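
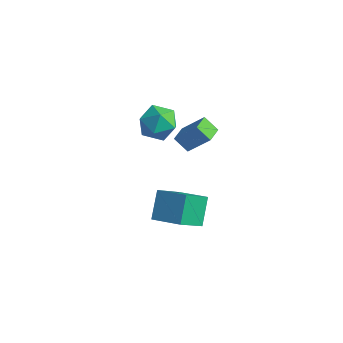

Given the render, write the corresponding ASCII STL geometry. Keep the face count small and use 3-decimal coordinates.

solid 
facet normal -0.802 -0.591 -0.085
outer loop
vertex -3.219 1.698 -1.199
vertex -2.512 0.793 -1.577
vertex -2.739 0.931 -0.398
endloop
endfacet
facet normal -0.895 -0.109 0.432
outer loop
vertex -3.219 1.698 -1.199
vertex -2.739 0.931 -0.398
vertex -2.767 2.115 -0.158
endloop
endfacet
facet normal -0.828 0.542 0.143
outer loop
vertex -3.219 1.698 -1.199
vertex -2.767 2.115 -0.158
vertex -2.556 2.71 -1.19
endloop
endfacet
facet normal -0.695 0.460 -0.553
outer loop
vertex -3.219 1.698 -1.199
vertex -2.556 2.71 -1.19
vertex -2.399 1.892 -2.067
endloop
endfacet
facet normal -0.678 -0.240 -0.694
outer loop
vertex -3.219 1.698 -1.199
vertex -2.399 1.892 -2.067
vertex -2.512 0.793 -1.577
endloop
endfacet
facet normal -0.371 -0.193 0.908
outer loop
vertex -2.767 2.115 -0.158
vertex -2.739 0.931 -0.398
vertex -1.781 1.468 0.107
endloop
endfacet
facet normal -0.221 -0.973 0.071
outer loop
vertex -2.739 0.931 -0.398
vertex -2.512 0.793 -1.577
vertex -1.624 0.65 -0.77
endloop
endfacet
facet normal -0.020 -0.405 -0.914
outer loop
vertex -2.512 0.793 -1.577
vertex -2.399 1.892 -2.067
vertex -1.413 1.245 -1.802
endloop
endfacet
facet normal -0.046 0.726 -0.686
outer loop
vertex -2.399 1.892 -2.067
vertex -2.556 2.71 -1.19
vertex -1.441 2.429 -1.562
endloop
endfacet
facet normal -0.263 0.858 0.441
outer loop
vertex -2.556 2.71 -1.19
vertex -2.767 2.115 -0.158
vertex -1.668 2.567 -0.383
endloop
endfacet
facet normal 0.695 -0.460 0.553
outer loop
vertex -0.961 1.662 -0.761
vertex -1.781 1.468 0.107
vertex -1.624 0.65 -0.77
endloop
endfacet
facet normal 0.828 -0.542 -0.143
outer loop
vertex -0.961 1.662 -0.761
vertex -1.624 0.65 -0.77
vertex -1.413 1.245 -1.802
endloop
endfacet
facet normal 0.895 0.109 -0.432
outer loop
vertex -0.961 1.662 -0.761
vertex -1.413 1.245 -1.802
vertex -1.441 2.429 -1.562
endloop
endfacet
facet normal 0.802 0.591 0.085
outer loop
vertex -0.961 1.662 -0.761
vertex -1.441 2.429 -1.562
vertex -1.668 2.567 -0.383
endloop
endfacet
facet normal 0.678 0.240 0.694
outer loop
vertex -0.961 1.662 -0.761
vertex -1.668 2.567 -0.383
vertex -1.781 1.468 0.107
endloop
endfacet
facet normal 0.046 -0.726 0.686
outer loop
vertex -1.624 0.65 -0.77
vertex -1.781 1.468 0.107
vertex -2.739 0.931 -0.398
endloop
endfacet
facet normal 0.263 -0.858 -0.441
outer loop
vertex -1.413 1.245 -1.802
vertex -1.624 0.65 -0.77
vertex -2.512 0.793 -1.577
endloop
endfacet
facet normal 0.371 0.193 -0.908
outer loop
vertex -1.441 2.429 -1.562
vertex -1.413 1.245 -1.802
vertex -2.399 1.892 -2.067
endloop
endfacet
facet normal 0.221 0.973 -0.071
outer loop
vertex -1.668 2.567 -0.383
vertex -1.441 2.429 -1.562
vertex -2.556 2.71 -1.19
endloop
endfacet
facet normal 0.020 0.405 0.914
outer loop
vertex -1.781 1.468 0.107
vertex -1.668 2.567 -0.383
vertex -2.767 2.115 -0.158
endloop
endfacet
facet normal -0.949 -0.078 -0.305
outer loop
vertex 1.42 -3.303 -0.289
vertex 1.74 -1.817 -1.665
vertex 1.89 -4.48 -1.452
endloop
endfacet
facet normal -0.156 -0.725 0.671
outer loop
vertex 3.56 -4.343 -0.915
vertex 1.42 -3.303 -0.289
vertex 1.89 -4.48 -1.452
endloop
endfacet
facet normal -0.949 -0.078 -0.305
outer loop
vertex 1.89 -4.48 -1.452
vertex 1.74 -1.817 -1.665
vertex 2.21 -2.995 -2.827
endloop
endfacet
facet normal 0.273 -0.685 -0.676
outer loop
vertex 2.21 -2.995 -2.827
vertex 3.56 -4.343 -0.915
vertex 1.89 -4.48 -1.452
endloop
endfacet
facet normal -0.273 0.685 0.676
outer loop
vertex 1.42 -3.303 -0.289
vertex 3.41 -1.68 -1.128
vertex 1.74 -1.817 -1.665
endloop
endfacet
facet normal -0.156 -0.724 0.671
outer loop
vertex 3.09 -3.165 0.247
vertex 1.42 -3.303 -0.289
vertex 3.56 -4.343 -0.915
endloop
endfacet
facet normal -0.273 0.685 0.676
outer loop
vertex 3.09 -3.165 0.247
vertex 3.41 -1.68 -1.128
vertex 1.42 -3.303 -0.289
endloop
endfacet
facet normal 0.156 0.725 -0.671
outer loop
vertex 1.74 -1.817 -1.665
vertex 3.41 -1.68 -1.128
vertex 2.21 -2.995 -2.827
endloop
endfacet
facet normal 0.273 -0.685 -0.676
outer loop
vertex 3.88 -2.857 -2.291
vertex 3.56 -4.343 -0.915
vertex 2.21 -2.995 -2.827
endloop
endfacet
facet normal 0.155 0.725 -0.671
outer loop
vertex 2.21 -2.995 -2.827
vertex 3.41 -1.68 -1.128
vertex 3.88 -2.857 -2.291
endloop
endfacet
facet normal 0.949 0.078 0.305
outer loop
vertex 3.88 -2.857 -2.291
vertex 3.09 -3.165 0.247
vertex 3.56 -4.343 -0.915
endloop
endfacet
facet normal 0.949 0.078 0.305
outer loop
vertex 3.41 -1.68 -1.128
vertex 3.09 -3.165 0.247
vertex 3.88 -2.857 -2.291
endloop
endfacet
facet normal -0.625 -0.216 -0.750
outer loop
vertex -1.782 2.731 -3.189
vertex -1.998 3.792 -3.314
vertex -0.937 2.816 -3.918
endloop
endfacet
facet normal 0.197 -0.974 0.115
outer loop
vertex 0.258 3.228 -2.486
vertex -1.782 2.731 -3.189
vertex -0.937 2.816 -3.918
endloop
endfacet
facet normal -0.625 -0.216 -0.750
outer loop
vertex -0.937 2.816 -3.918
vertex -1.998 3.792 -3.314
vertex -1.152 3.877 -4.044
endloop
endfacet
facet normal 0.755 0.076 -0.652
outer loop
vertex -1.152 3.877 -4.044
vertex 0.258 3.228 -2.486
vertex -0.937 2.816 -3.918
endloop
endfacet
facet normal -0.755 -0.077 0.652
outer loop
vertex -1.782 2.731 -3.189
vertex -0.803 4.204 -1.882
vertex -1.998 3.792 -3.314
endloop
endfacet
facet normal 0.197 -0.974 0.115
outer loop
vertex -0.588 3.143 -1.756
vertex -1.782 2.731 -3.189
vertex 0.258 3.228 -2.486
endloop
endfacet
facet normal -0.755 -0.076 0.651
outer loop
vertex -0.588 3.143 -1.756
vertex -0.803 4.204 -1.882
vertex -1.782 2.731 -3.189
endloop
endfacet
facet normal -0.197 0.974 -0.115
outer loop
vertex -1.998 3.792 -3.314
vertex -0.803 4.204 -1.882
vertex -1.152 3.877 -4.044
endloop
endfacet
facet normal 0.755 0.077 -0.651
outer loop
vertex 0.042 4.289 -2.611
vertex 0.258 3.228 -2.486
vertex -1.152 3.877 -4.044
endloop
endfacet
facet normal -0.197 0.973 -0.115
outer loop
vertex -1.152 3.877 -4.044
vertex -0.803 4.204 -1.882
vertex 0.042 4.289 -2.611
endloop
endfacet
facet normal 0.625 0.216 0.750
outer loop
vertex 0.042 4.289 -2.611
vertex -0.588 3.143 -1.756
vertex 0.258 3.228 -2.486
endloop
endfacet
facet normal 0.625 0.216 0.750
outer loop
vertex -0.803 4.204 -1.882
vertex -0.588 3.143 -1.756
vertex 0.042 4.289 -2.611
endloop
endfacet

endsolid


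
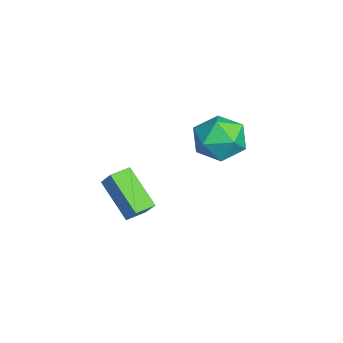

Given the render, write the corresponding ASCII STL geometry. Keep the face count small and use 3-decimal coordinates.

solid 
facet normal -0.520 0.853 0.047
outer loop
vertex 1.803 -3.8 -0.455
vertex 3.011 -2.999 -1.637
vertex 1.233 -4.104 -1.244
endloop
endfacet
facet normal -0.647 -0.428 0.632
outer loop
vertex 1.669 -4.821 -1.283
vertex 1.803 -3.8 -0.455
vertex 1.233 -4.104 -1.244
endloop
endfacet
facet normal -0.520 0.853 0.047
outer loop
vertex 1.233 -4.104 -1.244
vertex 3.011 -2.999 -1.637
vertex 2.441 -3.303 -2.426
endloop
endfacet
facet normal -0.559 -0.298 -0.774
outer loop
vertex 2.441 -3.303 -2.426
vertex 1.669 -4.821 -1.283
vertex 1.233 -4.104 -1.244
endloop
endfacet
facet normal 0.559 0.298 0.774
outer loop
vertex 1.803 -3.8 -0.455
vertex 3.447 -3.716 -1.676
vertex 3.011 -2.999 -1.637
endloop
endfacet
facet normal -0.647 -0.428 0.632
outer loop
vertex 2.239 -4.517 -0.494
vertex 1.803 -3.8 -0.455
vertex 1.669 -4.821 -1.283
endloop
endfacet
facet normal 0.559 0.298 0.774
outer loop
vertex 2.239 -4.517 -0.494
vertex 3.447 -3.716 -1.676
vertex 1.803 -3.8 -0.455
endloop
endfacet
facet normal 0.647 0.428 -0.632
outer loop
vertex 3.011 -2.999 -1.637
vertex 3.447 -3.716 -1.676
vertex 2.441 -3.303 -2.426
endloop
endfacet
facet normal -0.559 -0.298 -0.774
outer loop
vertex 2.877 -4.02 -2.465
vertex 1.669 -4.821 -1.283
vertex 2.441 -3.303 -2.426
endloop
endfacet
facet normal 0.647 0.428 -0.632
outer loop
vertex 2.441 -3.303 -2.426
vertex 3.447 -3.716 -1.676
vertex 2.877 -4.02 -2.465
endloop
endfacet
facet normal 0.520 -0.853 -0.047
outer loop
vertex 2.877 -4.02 -2.465
vertex 2.239 -4.517 -0.494
vertex 1.669 -4.821 -1.283
endloop
endfacet
facet normal 0.520 -0.853 -0.047
outer loop
vertex 3.447 -3.716 -1.676
vertex 2.239 -4.517 -0.494
vertex 2.877 -4.02 -2.465
endloop
endfacet
facet normal -0.676 0.622 0.395
outer loop
vertex -2.494 0.482 -1.878
vertex -2.578 -0.2 -0.948
vertex -1.802 0.657 -0.968
endloop
endfacet
facet normal -0.219 0.976 -0.021
outer loop
vertex -2.494 0.482 -1.878
vertex -1.802 0.657 -0.968
vertex -1.376 0.729 -2.041
endloop
endfacet
facet normal -0.252 0.692 -0.676
outer loop
vertex -2.494 0.482 -1.878
vertex -1.376 0.729 -2.041
vertex -1.888 -0.085 -2.684
endloop
endfacet
facet normal -0.730 0.164 -0.664
outer loop
vertex -2.494 0.482 -1.878
vertex -1.888 -0.085 -2.684
vertex -2.631 -0.659 -2.009
endloop
endfacet
facet normal -0.993 0.119 -0.002
outer loop
vertex -2.494 0.482 -1.878
vertex -2.631 -0.659 -2.009
vertex -2.578 -0.2 -0.948
endloop
endfacet
facet normal 0.439 0.868 0.233
outer loop
vertex -1.376 0.729 -2.041
vertex -1.802 0.657 -0.968
vertex -0.769 0.199 -1.211
endloop
endfacet
facet normal -0.302 0.295 0.907
outer loop
vertex -1.802 0.657 -0.968
vertex -2.578 -0.2 -0.948
vertex -1.512 -0.375 -0.536
endloop
endfacet
facet normal -0.814 -0.518 0.265
outer loop
vertex -2.578 -0.2 -0.948
vertex -2.631 -0.659 -2.009
vertex -2.024 -1.189 -1.179
endloop
endfacet
facet normal -0.388 -0.447 -0.806
outer loop
vertex -2.631 -0.659 -2.009
vertex -1.888 -0.085 -2.684
vertex -1.598 -1.117 -2.252
endloop
endfacet
facet normal 0.387 0.410 -0.826
outer loop
vertex -1.888 -0.085 -2.684
vertex -1.376 0.729 -2.041
vertex -0.822 -0.26 -2.272
endloop
endfacet
facet normal 0.730 -0.164 0.664
outer loop
vertex -0.906 -0.942 -1.342
vertex -0.769 0.199 -1.211
vertex -1.512 -0.375 -0.536
endloop
endfacet
facet normal 0.252 -0.692 0.676
outer loop
vertex -0.906 -0.942 -1.342
vertex -1.512 -0.375 -0.536
vertex -2.024 -1.189 -1.179
endloop
endfacet
facet normal 0.219 -0.976 0.021
outer loop
vertex -0.906 -0.942 -1.342
vertex -2.024 -1.189 -1.179
vertex -1.598 -1.117 -2.252
endloop
endfacet
facet normal 0.676 -0.622 -0.395
outer loop
vertex -0.906 -0.942 -1.342
vertex -1.598 -1.117 -2.252
vertex -0.822 -0.26 -2.272
endloop
endfacet
facet normal 0.993 -0.119 0.002
outer loop
vertex -0.906 -0.942 -1.342
vertex -0.822 -0.26 -2.272
vertex -0.769 0.199 -1.211
endloop
endfacet
facet normal 0.388 0.447 0.806
outer loop
vertex -1.512 -0.375 -0.536
vertex -0.769 0.199 -1.211
vertex -1.802 0.657 -0.968
endloop
endfacet
facet normal -0.387 -0.410 0.826
outer loop
vertex -2.024 -1.189 -1.179
vertex -1.512 -0.375 -0.536
vertex -2.578 -0.2 -0.948
endloop
endfacet
facet normal -0.439 -0.868 -0.233
outer loop
vertex -1.598 -1.117 -2.252
vertex -2.024 -1.189 -1.179
vertex -2.631 -0.659 -2.009
endloop
endfacet
facet normal 0.302 -0.295 -0.907
outer loop
vertex -0.822 -0.26 -2.272
vertex -1.598 -1.117 -2.252
vertex -1.888 -0.085 -2.684
endloop
endfacet
facet normal 0.814 0.518 -0.265
outer loop
vertex -0.769 0.199 -1.211
vertex -0.822 -0.26 -2.272
vertex -1.376 0.729 -2.041
endloop
endfacet

endsolid


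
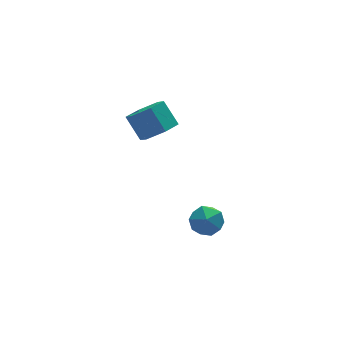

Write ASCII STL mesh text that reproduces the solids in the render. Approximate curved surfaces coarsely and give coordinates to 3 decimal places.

solid 
facet normal 0.090 0.860 0.503
outer loop
vertex 3.268 -2.553 -2.338
vertex 3.518 -3.077 -1.487
vertex 4.255 -2.772 -2.14
endloop
endfacet
facet normal 0.248 0.950 -0.187
outer loop
vertex 3.268 -2.553 -2.338
vertex 4.255 -2.772 -2.14
vertex 3.889 -2.865 -3.099
endloop
endfacet
facet normal -0.320 0.756 -0.571
outer loop
vertex 3.268 -2.553 -2.338
vertex 3.889 -2.865 -3.099
vertex 2.926 -3.227 -3.039
endloop
endfacet
facet normal -0.830 0.545 -0.119
outer loop
vertex 3.268 -2.553 -2.338
vertex 2.926 -3.227 -3.039
vertex 2.697 -3.358 -2.042
endloop
endfacet
facet normal -0.577 0.609 0.544
outer loop
vertex 3.268 -2.553 -2.338
vertex 2.697 -3.358 -2.042
vertex 3.518 -3.077 -1.487
endloop
endfacet
facet normal 0.786 0.510 -0.349
outer loop
vertex 3.889 -2.865 -3.099
vertex 4.255 -2.772 -2.14
vertex 4.523 -3.582 -2.718
endloop
endfacet
facet normal 0.529 0.363 0.767
outer loop
vertex 4.255 -2.772 -2.14
vertex 3.518 -3.077 -1.487
vertex 4.294 -3.713 -1.721
endloop
endfacet
facet normal -0.550 -0.043 0.834
outer loop
vertex 3.518 -3.077 -1.487
vertex 2.697 -3.358 -2.042
vertex 3.331 -4.075 -1.661
endloop
endfacet
facet normal -0.960 -0.147 -0.240
outer loop
vertex 2.697 -3.358 -2.042
vertex 2.926 -3.227 -3.039
vertex 2.965 -4.168 -2.62
endloop
endfacet
facet normal -0.134 0.194 -0.972
outer loop
vertex 2.926 -3.227 -3.039
vertex 3.889 -2.865 -3.099
vertex 3.702 -3.863 -3.273
endloop
endfacet
facet normal 0.830 -0.545 0.119
outer loop
vertex 3.952 -4.387 -2.422
vertex 4.523 -3.582 -2.718
vertex 4.294 -3.713 -1.721
endloop
endfacet
facet normal 0.320 -0.756 0.571
outer loop
vertex 3.952 -4.387 -2.422
vertex 4.294 -3.713 -1.721
vertex 3.331 -4.075 -1.661
endloop
endfacet
facet normal -0.248 -0.950 0.187
outer loop
vertex 3.952 -4.387 -2.422
vertex 3.331 -4.075 -1.661
vertex 2.965 -4.168 -2.62
endloop
endfacet
facet normal -0.090 -0.860 -0.503
outer loop
vertex 3.952 -4.387 -2.422
vertex 2.965 -4.168 -2.62
vertex 3.702 -3.863 -3.273
endloop
endfacet
facet normal 0.577 -0.609 -0.544
outer loop
vertex 3.952 -4.387 -2.422
vertex 3.702 -3.863 -3.273
vertex 4.523 -3.582 -2.718
endloop
endfacet
facet normal 0.960 0.147 0.240
outer loop
vertex 4.294 -3.713 -1.721
vertex 4.523 -3.582 -2.718
vertex 4.255 -2.772 -2.14
endloop
endfacet
facet normal 0.134 -0.194 0.972
outer loop
vertex 3.331 -4.075 -1.661
vertex 4.294 -3.713 -1.721
vertex 3.518 -3.077 -1.487
endloop
endfacet
facet normal -0.786 -0.510 0.349
outer loop
vertex 2.965 -4.168 -2.62
vertex 3.331 -4.075 -1.661
vertex 2.697 -3.358 -2.042
endloop
endfacet
facet normal -0.529 -0.363 -0.767
outer loop
vertex 3.702 -3.863 -3.273
vertex 2.965 -4.168 -2.62
vertex 2.926 -3.227 -3.039
endloop
endfacet
facet normal 0.550 0.043 -0.834
outer loop
vertex 4.523 -3.582 -2.718
vertex 3.702 -3.863 -3.273
vertex 3.889 -2.865 -3.099
endloop
endfacet
facet normal 0.243 -0.620 -0.746
outer loop
vertex 3.006 -1.335 3.681
vertex 2.108 -1.051 3.152
vertex 3.025 -0.502 2.994
endloop
endfacet
facet normal 0.970 0.142 0.199
outer loop
vertex 3.006 -1.335 3.681
vertex 3.025 -0.502 2.994
vertex 2.629 -0.374 4.837
endloop
endfacet
facet normal 0.970 0.141 0.199
outer loop
vertex 2.629 -0.374 4.837
vertex 3.025 -0.502 2.994
vertex 2.648 0.459 4.151
endloop
endfacet
facet normal -0.243 0.620 0.746
outer loop
vertex 2.629 -0.374 4.837
vertex 2.648 0.459 4.151
vertex 1.732 -0.089 4.308
endloop
endfacet
facet normal 0.243 -0.620 -0.746
outer loop
vertex 3.025 -0.502 2.994
vertex 2.108 -1.051 3.152
vertex 2.128 -0.217 2.465
endloop
endfacet
facet normal 0.501 0.739 -0.451
outer loop
vertex 3.025 -0.502 2.994
vertex 2.128 -0.217 2.465
vertex 2.648 0.459 4.151
endloop
endfacet
facet normal 0.501 0.739 -0.451
outer loop
vertex 2.648 0.459 4.151
vertex 2.128 -0.217 2.465
vertex 1.751 0.744 3.622
endloop
endfacet
facet normal -0.243 0.620 0.746
outer loop
vertex 2.648 0.459 4.151
vertex 1.751 0.744 3.622
vertex 1.732 -0.089 4.308
endloop
endfacet
facet normal 0.243 -0.620 -0.746
outer loop
vertex 2.128 -0.217 2.465
vertex 2.108 -1.051 3.152
vertex 1.211 -0.766 2.623
endloop
endfacet
facet normal -0.470 0.598 -0.650
outer loop
vertex 2.128 -0.217 2.465
vertex 1.211 -0.766 2.623
vertex 1.751 0.744 3.622
endloop
endfacet
facet normal -0.469 0.598 -0.650
outer loop
vertex 1.751 0.744 3.622
vertex 1.211 -0.766 2.623
vertex 0.834 0.195 3.779
endloop
endfacet
facet normal -0.243 0.620 0.746
outer loop
vertex 1.751 0.744 3.622
vertex 0.834 0.195 3.779
vertex 1.732 -0.089 4.308
endloop
endfacet
facet normal 0.243 -0.620 -0.746
outer loop
vertex 1.211 -0.766 2.623
vertex 2.108 -1.051 3.152
vertex 1.192 -1.599 3.309
endloop
endfacet
facet normal -0.970 -0.141 -0.199
outer loop
vertex 1.211 -0.766 2.623
vertex 1.192 -1.599 3.309
vertex 0.834 0.195 3.779
endloop
endfacet
facet normal -0.970 -0.142 -0.198
outer loop
vertex 0.834 0.195 3.779
vertex 1.192 -1.599 3.309
vertex 0.815 -0.638 4.466
endloop
endfacet
facet normal -0.243 0.620 0.746
outer loop
vertex 0.834 0.195 3.779
vertex 0.815 -0.638 4.466
vertex 1.732 -0.089 4.308
endloop
endfacet
facet normal 0.243 -0.620 -0.746
outer loop
vertex 1.192 -1.599 3.309
vertex 2.108 -1.051 3.152
vertex 2.089 -1.884 3.838
endloop
endfacet
facet normal -0.501 -0.739 0.451
outer loop
vertex 1.192 -1.599 3.309
vertex 2.089 -1.884 3.838
vertex 0.815 -0.638 4.466
endloop
endfacet
facet normal -0.501 -0.739 0.451
outer loop
vertex 0.815 -0.638 4.466
vertex 2.089 -1.884 3.838
vertex 1.712 -0.923 4.995
endloop
endfacet
facet normal -0.243 0.620 0.746
outer loop
vertex 0.815 -0.638 4.466
vertex 1.712 -0.923 4.995
vertex 1.732 -0.089 4.308
endloop
endfacet
facet normal 0.243 -0.620 -0.746
outer loop
vertex 2.089 -1.884 3.838
vertex 2.108 -1.051 3.152
vertex 3.006 -1.335 3.681
endloop
endfacet
facet normal 0.469 -0.598 0.650
outer loop
vertex 2.089 -1.884 3.838
vertex 3.006 -1.335 3.681
vertex 1.712 -0.923 4.995
endloop
endfacet
facet normal 0.470 -0.598 0.650
outer loop
vertex 1.712 -0.923 4.995
vertex 3.006 -1.335 3.681
vertex 2.629 -0.374 4.837
endloop
endfacet
facet normal -0.243 0.620 0.746
outer loop
vertex 1.712 -0.923 4.995
vertex 2.629 -0.374 4.837
vertex 1.732 -0.089 4.308
endloop
endfacet

endsolid


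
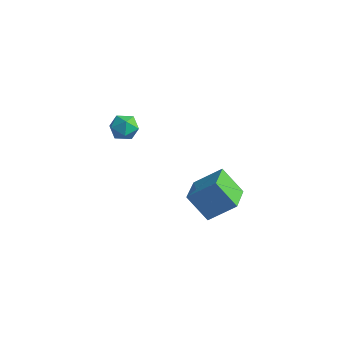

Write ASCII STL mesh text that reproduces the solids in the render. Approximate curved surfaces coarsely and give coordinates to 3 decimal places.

solid 
facet normal -0.870 0.236 -0.432
outer loop
vertex -2.98 3.5 0.734
vertex -3.425 3.001 1.358
vertex -3.262 3.888 1.513
endloop
endfacet
facet normal -0.393 0.758 -0.520
outer loop
vertex -2.98 3.5 0.734
vertex -3.262 3.888 1.513
vertex -2.435 4.086 1.176
endloop
endfacet
facet normal 0.172 0.486 -0.857
outer loop
vertex -2.98 3.5 0.734
vertex -2.435 4.086 1.176
vertex -2.086 3.322 0.813
endloop
endfacet
facet normal 0.045 -0.206 -0.978
outer loop
vertex -2.98 3.5 0.734
vertex -2.086 3.322 0.813
vertex -2.698 2.651 0.926
endloop
endfacet
facet normal -0.599 -0.361 -0.715
outer loop
vertex -2.98 3.5 0.734
vertex -2.698 2.651 0.926
vertex -3.425 3.001 1.358
endloop
endfacet
facet normal -0.182 0.975 0.127
outer loop
vertex -2.435 4.086 1.176
vertex -3.262 3.888 1.513
vertex -2.542 3.949 2.074
endloop
endfacet
facet normal -0.955 0.128 0.269
outer loop
vertex -3.262 3.888 1.513
vertex -3.425 3.001 1.358
vertex -3.154 3.278 2.187
endloop
endfacet
facet normal -0.515 -0.836 -0.189
outer loop
vertex -3.425 3.001 1.358
vertex -2.698 2.651 0.926
vertex -2.805 2.514 1.824
endloop
endfacet
facet normal 0.529 -0.586 -0.615
outer loop
vertex -2.698 2.651 0.926
vertex -2.086 3.322 0.813
vertex -1.978 2.712 1.487
endloop
endfacet
facet normal 0.734 0.534 -0.419
outer loop
vertex -2.086 3.322 0.813
vertex -2.435 4.086 1.176
vertex -1.815 3.599 1.642
endloop
endfacet
facet normal -0.045 0.206 0.978
outer loop
vertex -2.26 3.1 2.266
vertex -2.542 3.949 2.074
vertex -3.154 3.278 2.187
endloop
endfacet
facet normal -0.172 -0.486 0.857
outer loop
vertex -2.26 3.1 2.266
vertex -3.154 3.278 2.187
vertex -2.805 2.514 1.824
endloop
endfacet
facet normal 0.393 -0.758 0.520
outer loop
vertex -2.26 3.1 2.266
vertex -2.805 2.514 1.824
vertex -1.978 2.712 1.487
endloop
endfacet
facet normal 0.870 -0.236 0.432
outer loop
vertex -2.26 3.1 2.266
vertex -1.978 2.712 1.487
vertex -1.815 3.599 1.642
endloop
endfacet
facet normal 0.599 0.361 0.715
outer loop
vertex -2.26 3.1 2.266
vertex -1.815 3.599 1.642
vertex -2.542 3.949 2.074
endloop
endfacet
facet normal -0.529 0.586 0.615
outer loop
vertex -3.154 3.278 2.187
vertex -2.542 3.949 2.074
vertex -3.262 3.888 1.513
endloop
endfacet
facet normal -0.734 -0.534 0.419
outer loop
vertex -2.805 2.514 1.824
vertex -3.154 3.278 2.187
vertex -3.425 3.001 1.358
endloop
endfacet
facet normal 0.182 -0.975 -0.127
outer loop
vertex -1.978 2.712 1.487
vertex -2.805 2.514 1.824
vertex -2.698 2.651 0.926
endloop
endfacet
facet normal 0.955 -0.128 -0.269
outer loop
vertex -1.815 3.599 1.642
vertex -1.978 2.712 1.487
vertex -2.086 3.322 0.813
endloop
endfacet
facet normal 0.515 0.836 0.189
outer loop
vertex -2.542 3.949 2.074
vertex -1.815 3.599 1.642
vertex -2.435 4.086 1.176
endloop
endfacet
facet normal -0.624 -0.192 0.757
outer loop
vertex 4.231 2.99 0.942
vertex 3.226 4.633 0.53
vertex 3.106 2.008 -0.234
endloop
endfacet
facet normal 0.510 -0.834 0.209
outer loop
vertex 4.274 2.367 -1.65
vertex 4.231 2.99 0.942
vertex 3.106 2.008 -0.234
endloop
endfacet
facet normal -0.625 -0.192 0.757
outer loop
vertex 3.106 2.008 -0.234
vertex 3.226 4.633 0.53
vertex 2.102 3.652 -0.646
endloop
endfacet
facet normal -0.592 -0.516 -0.619
outer loop
vertex 2.102 3.652 -0.646
vertex 4.274 2.367 -1.65
vertex 3.106 2.008 -0.234
endloop
endfacet
facet normal 0.591 0.517 0.619
outer loop
vertex 4.231 2.99 0.942
vertex 4.394 4.992 -0.886
vertex 3.226 4.633 0.53
endloop
endfacet
facet normal 0.510 -0.835 0.209
outer loop
vertex 5.398 3.348 -0.474
vertex 4.231 2.99 0.942
vertex 4.274 2.367 -1.65
endloop
endfacet
facet normal 0.592 0.517 0.619
outer loop
vertex 5.398 3.348 -0.474
vertex 4.394 4.992 -0.886
vertex 4.231 2.99 0.942
endloop
endfacet
facet normal -0.510 0.835 -0.209
outer loop
vertex 3.226 4.633 0.53
vertex 4.394 4.992 -0.886
vertex 2.102 3.652 -0.646
endloop
endfacet
facet normal -0.592 -0.517 -0.618
outer loop
vertex 3.269 4.01 -2.062
vertex 4.274 2.367 -1.65
vertex 2.102 3.652 -0.646
endloop
endfacet
facet normal -0.510 0.834 -0.209
outer loop
vertex 2.102 3.652 -0.646
vertex 4.394 4.992 -0.886
vertex 3.269 4.01 -2.062
endloop
endfacet
facet normal 0.624 0.192 -0.757
outer loop
vertex 3.269 4.01 -2.062
vertex 5.398 3.348 -0.474
vertex 4.274 2.367 -1.65
endloop
endfacet
facet normal 0.624 0.192 -0.757
outer loop
vertex 4.394 4.992 -0.886
vertex 5.398 3.348 -0.474
vertex 3.269 4.01 -2.062
endloop
endfacet

endsolid


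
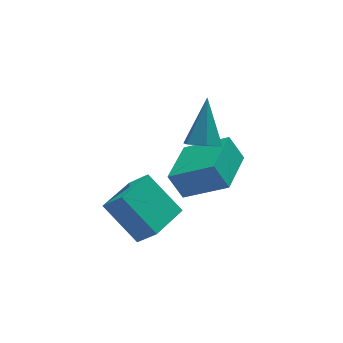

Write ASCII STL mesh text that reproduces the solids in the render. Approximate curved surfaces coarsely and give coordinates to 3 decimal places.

solid 
facet normal -0.445 0.584 0.679
outer loop
vertex -1.959 0.961 0.43
vertex -0.786 1.88 0.408
vertex -2.403 1.51 -0.333
endloop
endfacet
facet normal -0.787 -0.616 0.015
outer loop
vertex -1.634 0.5 -1.508
vertex -1.959 0.961 0.43
vertex -2.403 1.51 -0.333
endloop
endfacet
facet normal -0.445 0.584 0.679
outer loop
vertex -2.403 1.51 -0.333
vertex -0.786 1.88 0.408
vertex -1.23 2.429 -0.355
endloop
endfacet
facet normal -0.428 0.528 -0.734
outer loop
vertex -1.23 2.429 -0.355
vertex -1.634 0.5 -1.508
vertex -2.403 1.51 -0.333
endloop
endfacet
facet normal 0.428 -0.528 0.734
outer loop
vertex -1.959 0.961 0.43
vertex -0.017 0.87 -0.767
vertex -0.786 1.88 0.408
endloop
endfacet
facet normal -0.787 -0.616 0.015
outer loop
vertex -1.19 -0.049 -0.745
vertex -1.959 0.961 0.43
vertex -1.634 0.5 -1.508
endloop
endfacet
facet normal 0.428 -0.528 0.734
outer loop
vertex -1.19 -0.049 -0.745
vertex -0.017 0.87 -0.767
vertex -1.959 0.961 0.43
endloop
endfacet
facet normal 0.787 0.616 -0.015
outer loop
vertex -0.786 1.88 0.408
vertex -0.017 0.87 -0.767
vertex -1.23 2.429 -0.355
endloop
endfacet
facet normal -0.428 0.528 -0.734
outer loop
vertex -0.461 1.419 -1.53
vertex -1.634 0.5 -1.508
vertex -1.23 2.429 -0.355
endloop
endfacet
facet normal 0.787 0.616 -0.015
outer loop
vertex -1.23 2.429 -0.355
vertex -0.017 0.87 -0.767
vertex -0.461 1.419 -1.53
endloop
endfacet
facet normal 0.445 -0.584 -0.679
outer loop
vertex -0.461 1.419 -1.53
vertex -1.19 -0.049 -0.745
vertex -1.634 0.5 -1.508
endloop
endfacet
facet normal 0.445 -0.584 -0.679
outer loop
vertex -0.017 0.87 -0.767
vertex -1.19 -0.049 -0.745
vertex -0.461 1.419 -1.53
endloop
endfacet
facet normal -0.290 -0.553 -0.781
outer loop
vertex 1.118 0.482 2.374
vertex 0.639 0.878 2.271
vertex 1.195 0.978 1.994
endloop
endfacet
facet normal 0.992 -0.092 0.081
outer loop
vertex 1.118 0.482 2.374
vertex 1.195 0.978 1.994
vertex 1.141 1.842 3.629
endloop
endfacet
facet normal -0.289 -0.555 -0.780
outer loop
vertex 1.195 0.978 1.994
vertex 0.639 0.878 2.271
vertex 0.716 1.374 1.89
endloop
endfacet
facet normal 0.642 0.687 -0.342
outer loop
vertex 1.195 0.978 1.994
vertex 0.716 1.374 1.89
vertex 1.141 1.842 3.629
endloop
endfacet
facet normal -0.289 -0.555 -0.780
outer loop
vertex 0.716 1.374 1.89
vertex 0.639 0.878 2.271
vertex 0.159 1.273 2.168
endloop
endfacet
facet normal -0.266 0.945 -0.189
outer loop
vertex 0.716 1.374 1.89
vertex 0.159 1.273 2.168
vertex 1.141 1.842 3.629
endloop
endfacet
facet normal -0.288 -0.554 -0.781
outer loop
vertex 0.159 1.273 2.168
vertex 0.639 0.878 2.271
vertex 0.082 0.777 2.548
endloop
endfacet
facet normal -0.820 0.423 0.386
outer loop
vertex 0.159 1.273 2.168
vertex 0.082 0.777 2.548
vertex 1.141 1.842 3.629
endloop
endfacet
facet normal -0.288 -0.555 -0.781
outer loop
vertex 0.082 0.777 2.548
vertex 0.639 0.878 2.271
vertex 0.561 0.382 2.652
endloop
endfacet
facet normal -0.469 -0.355 0.809
outer loop
vertex 0.082 0.777 2.548
vertex 0.561 0.382 2.652
vertex 1.141 1.842 3.629
endloop
endfacet
facet normal -0.290 -0.554 -0.780
outer loop
vertex 0.561 0.382 2.652
vertex 0.639 0.878 2.271
vertex 1.118 0.482 2.374
endloop
endfacet
facet normal 0.438 -0.614 0.657
outer loop
vertex 0.561 0.382 2.652
vertex 1.118 0.482 2.374
vertex 1.141 1.842 3.629
endloop
endfacet
facet normal -0.592 -0.804 0.048
outer loop
vertex 1.191 0.042 0.723
vertex 0.811 0.373 1.586
vertex -0.003 0.871 -0.12
endloop
endfacet
facet normal 0.380 -0.331 -0.864
outer loop
vertex 1.069 2.327 -0.206
vertex 1.191 0.042 0.723
vertex -0.003 0.871 -0.12
endloop
endfacet
facet normal -0.592 -0.804 0.048
outer loop
vertex -0.003 0.871 -0.12
vertex 0.811 0.373 1.586
vertex -0.383 1.202 0.744
endloop
endfacet
facet normal -0.711 0.494 -0.502
outer loop
vertex -0.383 1.202 0.744
vertex 1.069 2.327 -0.206
vertex -0.003 0.871 -0.12
endloop
endfacet
facet normal 0.710 -0.493 0.502
outer loop
vertex 1.191 0.042 0.723
vertex 1.883 1.829 1.5
vertex 0.811 0.373 1.586
endloop
endfacet
facet normal 0.379 -0.331 -0.864
outer loop
vertex 2.263 1.498 0.636
vertex 1.191 0.042 0.723
vertex 1.069 2.327 -0.206
endloop
endfacet
facet normal 0.711 -0.493 0.502
outer loop
vertex 2.263 1.498 0.636
vertex 1.883 1.829 1.5
vertex 1.191 0.042 0.723
endloop
endfacet
facet normal -0.380 0.331 0.864
outer loop
vertex 0.811 0.373 1.586
vertex 1.883 1.829 1.5
vertex -0.383 1.202 0.744
endloop
endfacet
facet normal -0.711 0.493 -0.502
outer loop
vertex 0.689 2.658 0.657
vertex 1.069 2.327 -0.206
vertex -0.383 1.202 0.744
endloop
endfacet
facet normal -0.380 0.331 0.864
outer loop
vertex -0.383 1.202 0.744
vertex 1.883 1.829 1.5
vertex 0.689 2.658 0.657
endloop
endfacet
facet normal 0.592 0.804 -0.048
outer loop
vertex 0.689 2.658 0.657
vertex 2.263 1.498 0.636
vertex 1.069 2.327 -0.206
endloop
endfacet
facet normal 0.592 0.804 -0.048
outer loop
vertex 1.883 1.829 1.5
vertex 2.263 1.498 0.636
vertex 0.689 2.658 0.657
endloop
endfacet

endsolid


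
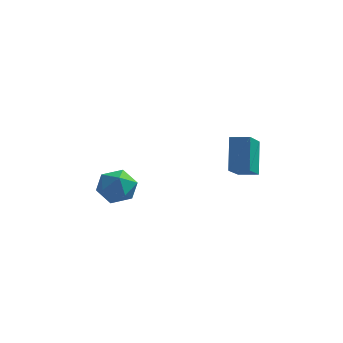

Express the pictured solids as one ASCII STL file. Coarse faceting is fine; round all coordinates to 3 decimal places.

solid 
facet normal -0.990 -0.080 -0.120
outer loop
vertex 3.265 -3.958 1.509
vertex 2.998 -2.959 3.044
vertex 3.261 -2.415 0.505
endloop
endfacet
facet normal 0.143 -0.539 -0.830
outer loop
vertex 4.182 -2.341 0.616
vertex 3.265 -3.958 1.509
vertex 3.261 -2.415 0.505
endloop
endfacet
facet normal -0.990 -0.080 -0.120
outer loop
vertex 3.261 -2.415 0.505
vertex 2.998 -2.959 3.044
vertex 2.995 -1.417 2.04
endloop
endfacet
facet normal -0.002 0.838 -0.545
outer loop
vertex 2.995 -1.417 2.04
vertex 4.182 -2.341 0.616
vertex 3.261 -2.415 0.505
endloop
endfacet
facet normal 0.002 -0.838 0.546
outer loop
vertex 3.265 -3.958 1.509
vertex 3.919 -2.885 3.155
vertex 2.998 -2.959 3.044
endloop
endfacet
facet normal 0.144 -0.540 -0.829
outer loop
vertex 4.185 -3.883 1.62
vertex 3.265 -3.958 1.509
vertex 4.182 -2.341 0.616
endloop
endfacet
facet normal 0.003 -0.838 0.545
outer loop
vertex 4.185 -3.883 1.62
vertex 3.919 -2.885 3.155
vertex 3.265 -3.958 1.509
endloop
endfacet
facet normal -0.143 0.540 0.829
outer loop
vertex 2.998 -2.959 3.044
vertex 3.919 -2.885 3.155
vertex 2.995 -1.417 2.04
endloop
endfacet
facet normal -0.002 0.838 -0.546
outer loop
vertex 3.915 -1.342 2.151
vertex 4.182 -2.341 0.616
vertex 2.995 -1.417 2.04
endloop
endfacet
facet normal -0.144 0.539 0.830
outer loop
vertex 2.995 -1.417 2.04
vertex 3.919 -2.885 3.155
vertex 3.915 -1.342 2.151
endloop
endfacet
facet normal 0.990 0.080 0.120
outer loop
vertex 3.915 -1.342 2.151
vertex 4.185 -3.883 1.62
vertex 4.182 -2.341 0.616
endloop
endfacet
facet normal 0.990 0.080 0.119
outer loop
vertex 3.919 -2.885 3.155
vertex 4.185 -3.883 1.62
vertex 3.915 -1.342 2.151
endloop
endfacet
facet normal -0.124 0.004 0.992
outer loop
vertex -2.201 -2.13 -0.207
vertex -2.984 -2.809 -0.302
vertex -2.008 -3.152 -0.179
endloop
endfacet
facet normal 0.557 0.128 0.820
outer loop
vertex -2.201 -2.13 -0.207
vertex -2.008 -3.152 -0.179
vertex -1.375 -2.517 -0.708
endloop
endfacet
facet normal 0.578 0.708 0.406
outer loop
vertex -2.201 -2.13 -0.207
vertex -1.375 -2.517 -0.708
vertex -1.959 -1.782 -1.158
endloop
endfacet
facet normal -0.090 0.942 0.322
outer loop
vertex -2.201 -2.13 -0.207
vertex -1.959 -1.782 -1.158
vertex -2.953 -1.963 -0.907
endloop
endfacet
facet normal -0.524 0.508 0.684
outer loop
vertex -2.201 -2.13 -0.207
vertex -2.953 -1.963 -0.907
vertex -2.984 -2.809 -0.302
endloop
endfacet
facet normal 0.792 -0.426 0.436
outer loop
vertex -1.375 -2.517 -0.708
vertex -2.008 -3.152 -0.179
vertex -1.647 -3.437 -1.113
endloop
endfacet
facet normal -0.310 -0.626 0.715
outer loop
vertex -2.008 -3.152 -0.179
vertex -2.984 -2.809 -0.302
vertex -2.641 -3.618 -0.862
endloop
endfacet
facet normal -0.958 0.189 0.215
outer loop
vertex -2.984 -2.809 -0.302
vertex -2.953 -1.963 -0.907
vertex -3.225 -2.883 -1.312
endloop
endfacet
facet normal -0.256 0.892 -0.371
outer loop
vertex -2.953 -1.963 -0.907
vertex -1.959 -1.782 -1.158
vertex -2.592 -2.248 -1.841
endloop
endfacet
facet normal 0.826 0.513 -0.235
outer loop
vertex -1.959 -1.782 -1.158
vertex -1.375 -2.517 -0.708
vertex -1.616 -2.591 -1.718
endloop
endfacet
facet normal 0.090 -0.942 -0.322
outer loop
vertex -2.399 -3.27 -1.813
vertex -1.647 -3.437 -1.113
vertex -2.641 -3.618 -0.862
endloop
endfacet
facet normal -0.578 -0.708 -0.406
outer loop
vertex -2.399 -3.27 -1.813
vertex -2.641 -3.618 -0.862
vertex -3.225 -2.883 -1.312
endloop
endfacet
facet normal -0.557 -0.128 -0.820
outer loop
vertex -2.399 -3.27 -1.813
vertex -3.225 -2.883 -1.312
vertex -2.592 -2.248 -1.841
endloop
endfacet
facet normal 0.124 -0.004 -0.992
outer loop
vertex -2.399 -3.27 -1.813
vertex -2.592 -2.248 -1.841
vertex -1.616 -2.591 -1.718
endloop
endfacet
facet normal 0.524 -0.508 -0.684
outer loop
vertex -2.399 -3.27 -1.813
vertex -1.616 -2.591 -1.718
vertex -1.647 -3.437 -1.113
endloop
endfacet
facet normal 0.256 -0.892 0.371
outer loop
vertex -2.641 -3.618 -0.862
vertex -1.647 -3.437 -1.113
vertex -2.008 -3.152 -0.179
endloop
endfacet
facet normal -0.826 -0.513 0.235
outer loop
vertex -3.225 -2.883 -1.312
vertex -2.641 -3.618 -0.862
vertex -2.984 -2.809 -0.302
endloop
endfacet
facet normal -0.792 0.426 -0.436
outer loop
vertex -2.592 -2.248 -1.841
vertex -3.225 -2.883 -1.312
vertex -2.953 -1.963 -0.907
endloop
endfacet
facet normal 0.310 0.626 -0.715
outer loop
vertex -1.616 -2.591 -1.718
vertex -2.592 -2.248 -1.841
vertex -1.959 -1.782 -1.158
endloop
endfacet
facet normal 0.958 -0.189 -0.215
outer loop
vertex -1.647 -3.437 -1.113
vertex -1.616 -2.591 -1.718
vertex -1.375 -2.517 -0.708
endloop
endfacet

endsolid


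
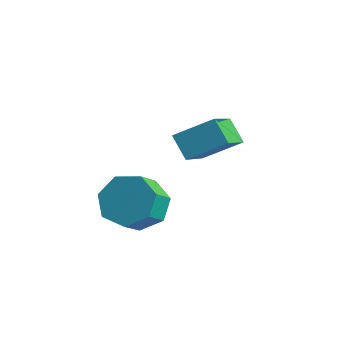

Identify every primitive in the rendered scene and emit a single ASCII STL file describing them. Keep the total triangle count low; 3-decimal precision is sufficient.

solid 
facet normal -0.696 0.218 0.684
outer loop
vertex 1.192 0.053 3.409
vertex 0.568 1.71 2.244
vertex 0.243 -0.794 2.713
endloop
endfacet
facet normal 0.295 -0.782 0.549
outer loop
vertex 0.932 -1.01 2.036
vertex 1.192 0.053 3.409
vertex 0.243 -0.794 2.713
endloop
endfacet
facet normal -0.696 0.218 0.684
outer loop
vertex 0.243 -0.794 2.713
vertex 0.568 1.71 2.244
vertex -0.381 0.863 1.548
endloop
endfacet
facet normal -0.655 -0.584 -0.480
outer loop
vertex -0.381 0.863 1.548
vertex 0.932 -1.01 2.036
vertex 0.243 -0.794 2.713
endloop
endfacet
facet normal 0.655 0.584 0.480
outer loop
vertex 1.192 0.053 3.409
vertex 1.257 1.494 1.567
vertex 0.568 1.71 2.244
endloop
endfacet
facet normal 0.295 -0.782 0.549
outer loop
vertex 1.881 -0.163 2.732
vertex 1.192 0.053 3.409
vertex 0.932 -1.01 2.036
endloop
endfacet
facet normal 0.655 0.584 0.480
outer loop
vertex 1.881 -0.163 2.732
vertex 1.257 1.494 1.567
vertex 1.192 0.053 3.409
endloop
endfacet
facet normal -0.295 0.782 -0.549
outer loop
vertex 0.568 1.71 2.244
vertex 1.257 1.494 1.567
vertex -0.381 0.863 1.548
endloop
endfacet
facet normal -0.655 -0.584 -0.480
outer loop
vertex 0.308 0.647 0.871
vertex 0.932 -1.01 2.036
vertex -0.381 0.863 1.548
endloop
endfacet
facet normal -0.295 0.782 -0.549
outer loop
vertex -0.381 0.863 1.548
vertex 1.257 1.494 1.567
vertex 0.308 0.647 0.871
endloop
endfacet
facet normal 0.696 -0.218 -0.684
outer loop
vertex 0.308 0.647 0.871
vertex 1.881 -0.163 2.732
vertex 0.932 -1.01 2.036
endloop
endfacet
facet normal 0.696 -0.218 -0.684
outer loop
vertex 1.257 1.494 1.567
vertex 1.881 -0.163 2.732
vertex 0.308 0.647 0.871
endloop
endfacet
facet normal -0.118 0.736 -0.666
outer loop
vertex 0.696 -1.451 0.402
vertex -0.079 -1.906 0.037
vertex -0.043 -1.252 0.753
endloop
endfacet
facet normal 0.464 0.634 0.619
outer loop
vertex 0.696 -1.451 0.402
vertex -0.043 -1.252 0.753
vertex 0.835 -2.32 1.188
endloop
endfacet
facet normal 0.464 0.634 0.619
outer loop
vertex 0.835 -2.32 1.188
vertex -0.043 -1.252 0.753
vertex 0.096 -2.121 1.539
endloop
endfacet
facet normal 0.118 -0.737 0.666
outer loop
vertex 0.835 -2.32 1.188
vertex 0.096 -2.121 1.539
vertex 0.059 -2.774 0.823
endloop
endfacet
facet normal -0.117 0.736 -0.667
outer loop
vertex -0.043 -1.252 0.753
vertex -0.079 -1.906 0.037
vertex -0.809 -1.545 0.564
endloop
endfacet
facet normal -0.397 0.580 0.711
outer loop
vertex -0.043 -1.252 0.753
vertex -0.809 -1.545 0.564
vertex 0.096 -2.121 1.539
endloop
endfacet
facet normal -0.397 0.581 0.711
outer loop
vertex 0.096 -2.121 1.539
vertex -0.809 -1.545 0.564
vertex -0.67 -2.414 1.351
endloop
endfacet
facet normal 0.118 -0.737 0.666
outer loop
vertex 0.096 -2.121 1.539
vertex -0.67 -2.414 1.351
vertex 0.059 -2.774 0.823
endloop
endfacet
facet normal -0.117 0.736 -0.666
outer loop
vertex -0.809 -1.545 0.564
vertex -0.079 -1.906 0.037
vertex -1.026 -2.109 -0.021
endloop
endfacet
facet normal -0.959 0.090 0.269
outer loop
vertex -0.809 -1.545 0.564
vertex -1.026 -2.109 -0.021
vertex -0.67 -2.414 1.351
endloop
endfacet
facet normal -0.959 0.090 0.269
outer loop
vertex -0.67 -2.414 1.351
vertex -1.026 -2.109 -0.021
vertex -0.887 -2.978 0.765
endloop
endfacet
facet normal 0.118 -0.737 0.666
outer loop
vertex -0.67 -2.414 1.351
vertex -0.887 -2.978 0.765
vertex 0.059 -2.774 0.823
endloop
endfacet
facet normal -0.117 0.737 -0.666
outer loop
vertex -1.026 -2.109 -0.021
vertex -0.079 -1.906 0.037
vertex -0.53 -2.52 -0.563
endloop
endfacet
facet normal -0.799 -0.468 -0.376
outer loop
vertex -1.026 -2.109 -0.021
vertex -0.53 -2.52 -0.563
vertex -0.887 -2.978 0.765
endloop
endfacet
facet normal -0.799 -0.468 -0.376
outer loop
vertex -0.887 -2.978 0.765
vertex -0.53 -2.52 -0.563
vertex -0.391 -3.389 0.223
endloop
endfacet
facet normal 0.118 -0.736 0.666
outer loop
vertex -0.887 -2.978 0.765
vertex -0.391 -3.389 0.223
vertex 0.059 -2.774 0.823
endloop
endfacet
facet normal -0.117 0.737 -0.666
outer loop
vertex -0.53 -2.52 -0.563
vertex -0.079 -1.906 0.037
vertex 0.305 -2.469 -0.653
endloop
endfacet
facet normal -0.038 -0.674 -0.738
outer loop
vertex -0.53 -2.52 -0.563
vertex 0.305 -2.469 -0.653
vertex -0.391 -3.389 0.223
endloop
endfacet
facet normal -0.038 -0.674 -0.738
outer loop
vertex -0.391 -3.389 0.223
vertex 0.305 -2.469 -0.653
vertex 0.444 -3.337 0.133
endloop
endfacet
facet normal 0.118 -0.736 0.666
outer loop
vertex -0.391 -3.389 0.223
vertex 0.444 -3.337 0.133
vertex 0.059 -2.774 0.823
endloop
endfacet
facet normal -0.118 0.736 -0.666
outer loop
vertex 0.305 -2.469 -0.653
vertex -0.079 -1.906 0.037
vertex 0.851 -1.993 -0.224
endloop
endfacet
facet normal 0.752 -0.372 -0.544
outer loop
vertex 0.305 -2.469 -0.653
vertex 0.851 -1.993 -0.224
vertex 0.444 -3.337 0.133
endloop
endfacet
facet normal 0.752 -0.372 -0.544
outer loop
vertex 0.444 -3.337 0.133
vertex 0.851 -1.993 -0.224
vertex 0.99 -2.862 0.563
endloop
endfacet
facet normal 0.116 -0.737 0.666
outer loop
vertex 0.444 -3.337 0.133
vertex 0.99 -2.862 0.563
vertex 0.059 -2.774 0.823
endloop
endfacet
facet normal -0.118 0.736 -0.667
outer loop
vertex 0.851 -1.993 -0.224
vertex -0.079 -1.906 0.037
vertex 0.696 -1.451 0.402
endloop
endfacet
facet normal 0.976 0.210 0.060
outer loop
vertex 0.851 -1.993 -0.224
vertex 0.696 -1.451 0.402
vertex 0.99 -2.862 0.563
endloop
endfacet
facet normal 0.976 0.210 0.060
outer loop
vertex 0.99 -2.862 0.563
vertex 0.696 -1.451 0.402
vertex 0.835 -2.32 1.188
endloop
endfacet
facet normal 0.117 -0.736 0.667
outer loop
vertex 0.99 -2.862 0.563
vertex 0.835 -2.32 1.188
vertex 0.059 -2.774 0.823
endloop
endfacet

endsolid


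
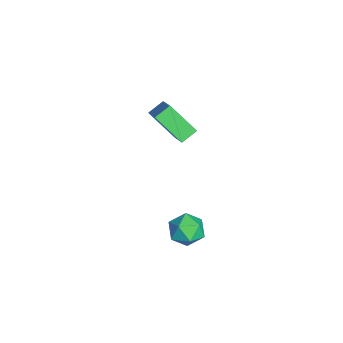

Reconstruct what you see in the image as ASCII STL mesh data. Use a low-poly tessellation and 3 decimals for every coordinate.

solid 
facet normal -0.447 0.768 0.458
outer loop
vertex -3.576 1.965 0.307
vertex -2.793 3.176 -0.961
vertex -5.216 1.742 -0.919
endloop
endfacet
facet normal -0.408 -0.631 0.660
outer loop
vertex -4.787 1.004 -1.359
vertex -3.576 1.965 0.307
vertex -5.216 1.742 -0.919
endloop
endfacet
facet normal -0.447 0.768 0.458
outer loop
vertex -5.216 1.742 -0.919
vertex -2.793 3.176 -0.961
vertex -4.433 2.953 -2.187
endloop
endfacet
facet normal -0.796 -0.108 -0.595
outer loop
vertex -4.433 2.953 -2.187
vertex -4.787 1.004 -1.359
vertex -5.216 1.742 -0.919
endloop
endfacet
facet normal 0.796 0.108 0.595
outer loop
vertex -3.576 1.965 0.307
vertex -2.364 2.438 -1.401
vertex -2.793 3.176 -0.961
endloop
endfacet
facet normal -0.408 -0.631 0.660
outer loop
vertex -3.147 1.227 -0.133
vertex -3.576 1.965 0.307
vertex -4.787 1.004 -1.359
endloop
endfacet
facet normal 0.796 0.108 0.595
outer loop
vertex -3.147 1.227 -0.133
vertex -2.364 2.438 -1.401
vertex -3.576 1.965 0.307
endloop
endfacet
facet normal 0.408 0.631 -0.660
outer loop
vertex -2.793 3.176 -0.961
vertex -2.364 2.438 -1.401
vertex -4.433 2.953 -2.187
endloop
endfacet
facet normal -0.796 -0.108 -0.595
outer loop
vertex -4.004 2.215 -2.627
vertex -4.787 1.004 -1.359
vertex -4.433 2.953 -2.187
endloop
endfacet
facet normal 0.408 0.631 -0.660
outer loop
vertex -4.433 2.953 -2.187
vertex -2.364 2.438 -1.401
vertex -4.004 2.215 -2.627
endloop
endfacet
facet normal 0.447 -0.768 -0.458
outer loop
vertex -4.004 2.215 -2.627
vertex -3.147 1.227 -0.133
vertex -4.787 1.004 -1.359
endloop
endfacet
facet normal 0.447 -0.768 -0.458
outer loop
vertex -2.364 2.438 -1.401
vertex -3.147 1.227 -0.133
vertex -4.004 2.215 -2.627
endloop
endfacet
facet normal 0.113 0.076 0.991
outer loop
vertex 1.994 2.916 -3.287
vertex 1.226 2.362 -3.157
vertex 2.094 1.967 -3.226
endloop
endfacet
facet normal 0.743 0.121 0.658
outer loop
vertex 1.994 2.916 -3.287
vertex 2.094 1.967 -3.226
vertex 2.592 2.459 -3.878
endloop
endfacet
facet normal 0.714 0.670 0.205
outer loop
vertex 1.994 2.916 -3.287
vertex 2.592 2.459 -3.878
vertex 2.032 3.158 -4.212
endloop
endfacet
facet normal 0.066 0.965 0.255
outer loop
vertex 1.994 2.916 -3.287
vertex 2.032 3.158 -4.212
vertex 1.187 3.098 -3.767
endloop
endfacet
facet normal -0.306 0.598 0.741
outer loop
vertex 1.994 2.916 -3.287
vertex 1.187 3.098 -3.767
vertex 1.226 2.362 -3.157
endloop
endfacet
facet normal 0.834 -0.476 0.278
outer loop
vertex 2.592 2.459 -3.878
vertex 2.094 1.967 -3.226
vertex 2.193 1.622 -4.113
endloop
endfacet
facet normal -0.185 -0.549 0.815
outer loop
vertex 2.094 1.967 -3.226
vertex 1.226 2.362 -3.157
vertex 1.348 1.562 -3.668
endloop
endfacet
facet normal -0.862 0.295 0.412
outer loop
vertex 1.226 2.362 -3.157
vertex 1.187 3.098 -3.767
vertex 0.788 2.261 -4.002
endloop
endfacet
facet normal -0.261 0.890 -0.375
outer loop
vertex 1.187 3.098 -3.767
vertex 2.032 3.158 -4.212
vertex 1.286 2.753 -4.654
endloop
endfacet
facet normal 0.788 0.412 -0.458
outer loop
vertex 2.032 3.158 -4.212
vertex 2.592 2.459 -3.878
vertex 2.154 2.358 -4.723
endloop
endfacet
facet normal -0.066 -0.965 -0.255
outer loop
vertex 1.386 1.804 -4.593
vertex 2.193 1.622 -4.113
vertex 1.348 1.562 -3.668
endloop
endfacet
facet normal -0.714 -0.670 -0.205
outer loop
vertex 1.386 1.804 -4.593
vertex 1.348 1.562 -3.668
vertex 0.788 2.261 -4.002
endloop
endfacet
facet normal -0.743 -0.121 -0.658
outer loop
vertex 1.386 1.804 -4.593
vertex 0.788 2.261 -4.002
vertex 1.286 2.753 -4.654
endloop
endfacet
facet normal -0.113 -0.076 -0.991
outer loop
vertex 1.386 1.804 -4.593
vertex 1.286 2.753 -4.654
vertex 2.154 2.358 -4.723
endloop
endfacet
facet normal 0.306 -0.598 -0.741
outer loop
vertex 1.386 1.804 -4.593
vertex 2.154 2.358 -4.723
vertex 2.193 1.622 -4.113
endloop
endfacet
facet normal 0.261 -0.890 0.375
outer loop
vertex 1.348 1.562 -3.668
vertex 2.193 1.622 -4.113
vertex 2.094 1.967 -3.226
endloop
endfacet
facet normal -0.788 -0.412 0.458
outer loop
vertex 0.788 2.261 -4.002
vertex 1.348 1.562 -3.668
vertex 1.226 2.362 -3.157
endloop
endfacet
facet normal -0.834 0.476 -0.278
outer loop
vertex 1.286 2.753 -4.654
vertex 0.788 2.261 -4.002
vertex 1.187 3.098 -3.767
endloop
endfacet
facet normal 0.185 0.549 -0.815
outer loop
vertex 2.154 2.358 -4.723
vertex 1.286 2.753 -4.654
vertex 2.032 3.158 -4.212
endloop
endfacet
facet normal 0.862 -0.295 -0.412
outer loop
vertex 2.193 1.622 -4.113
vertex 2.154 2.358 -4.723
vertex 2.592 2.459 -3.878
endloop
endfacet

endsolid


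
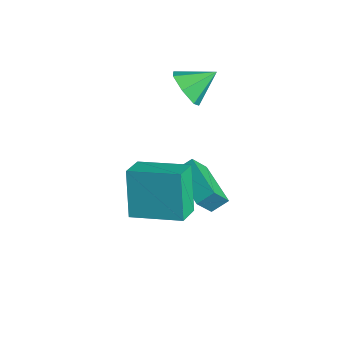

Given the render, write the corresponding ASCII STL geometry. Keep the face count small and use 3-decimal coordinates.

solid 
facet normal -0.577 0.690 -0.438
outer loop
vertex 0.523 -1.322 1.229
vertex 2.023 0.202 1.653
vertex 1.465 -1.726 -0.649
endloop
endfacet
facet normal -0.688 -0.699 -0.195
outer loop
vertex 2.197 -2.602 -0.093
vertex 0.523 -1.322 1.229
vertex 1.465 -1.726 -0.649
endloop
endfacet
facet normal -0.577 0.689 -0.438
outer loop
vertex 1.465 -1.726 -0.649
vertex 2.023 0.202 1.653
vertex 2.964 -0.202 -0.225
endloop
endfacet
facet normal 0.440 -0.189 -0.878
outer loop
vertex 2.964 -0.202 -0.225
vertex 2.197 -2.602 -0.093
vertex 1.465 -1.726 -0.649
endloop
endfacet
facet normal -0.440 0.189 0.878
outer loop
vertex 0.523 -1.322 1.229
vertex 2.755 -0.674 2.209
vertex 2.023 0.202 1.653
endloop
endfacet
facet normal -0.688 -0.699 -0.194
outer loop
vertex 1.256 -2.198 1.785
vertex 0.523 -1.322 1.229
vertex 2.197 -2.602 -0.093
endloop
endfacet
facet normal -0.440 0.189 0.878
outer loop
vertex 1.256 -2.198 1.785
vertex 2.755 -0.674 2.209
vertex 0.523 -1.322 1.229
endloop
endfacet
facet normal 0.688 0.699 0.195
outer loop
vertex 2.023 0.202 1.653
vertex 2.755 -0.674 2.209
vertex 2.964 -0.202 -0.225
endloop
endfacet
facet normal 0.440 -0.189 -0.878
outer loop
vertex 3.697 -1.078 0.331
vertex 2.197 -2.602 -0.093
vertex 2.964 -0.202 -0.225
endloop
endfacet
facet normal 0.688 0.699 0.195
outer loop
vertex 2.964 -0.202 -0.225
vertex 2.755 -0.674 2.209
vertex 3.697 -1.078 0.331
endloop
endfacet
facet normal 0.577 -0.690 0.437
outer loop
vertex 3.697 -1.078 0.331
vertex 1.256 -2.198 1.785
vertex 2.197 -2.602 -0.093
endloop
endfacet
facet normal 0.577 -0.689 0.438
outer loop
vertex 2.755 -0.674 2.209
vertex 1.256 -2.198 1.785
vertex 3.697 -1.078 0.331
endloop
endfacet
facet normal -0.986 0.059 0.154
outer loop
vertex -0.577 0.921 -1.624
vertex -0.458 1.646 -1.141
vertex -0.704 1.674 -2.725
endloop
endfacet
facet normal -0.135 -0.825 -0.549
outer loop
vertex 1.298 1.554 -3.039
vertex -0.577 0.921 -1.624
vertex -0.704 1.674 -2.725
endloop
endfacet
facet normal -0.986 0.059 0.154
outer loop
vertex -0.704 1.674 -2.725
vertex -0.458 1.646 -1.141
vertex -0.585 2.4 -2.242
endloop
endfacet
facet normal -0.095 0.562 -0.822
outer loop
vertex -0.585 2.4 -2.242
vertex 1.298 1.554 -3.039
vertex -0.704 1.674 -2.725
endloop
endfacet
facet normal 0.095 -0.563 0.821
outer loop
vertex -0.577 0.921 -1.624
vertex 1.544 1.526 -1.455
vertex -0.458 1.646 -1.141
endloop
endfacet
facet normal -0.136 -0.825 -0.549
outer loop
vertex 1.425 0.8 -1.938
vertex -0.577 0.921 -1.624
vertex 1.298 1.554 -3.039
endloop
endfacet
facet normal 0.095 -0.562 0.822
outer loop
vertex 1.425 0.8 -1.938
vertex 1.544 1.526 -1.455
vertex -0.577 0.921 -1.624
endloop
endfacet
facet normal 0.136 0.825 0.549
outer loop
vertex -0.458 1.646 -1.141
vertex 1.544 1.526 -1.455
vertex -0.585 2.4 -2.242
endloop
endfacet
facet normal -0.095 0.563 -0.821
outer loop
vertex 1.417 2.279 -2.556
vertex 1.298 1.554 -3.039
vertex -0.585 2.4 -2.242
endloop
endfacet
facet normal 0.136 0.825 0.549
outer loop
vertex -0.585 2.4 -2.242
vertex 1.544 1.526 -1.455
vertex 1.417 2.279 -2.556
endloop
endfacet
facet normal 0.986 -0.059 -0.154
outer loop
vertex 1.417 2.279 -2.556
vertex 1.425 0.8 -1.938
vertex 1.298 1.554 -3.039
endloop
endfacet
facet normal 0.986 -0.059 -0.154
outer loop
vertex 1.544 1.526 -1.455
vertex 1.425 0.8 -1.938
vertex 1.417 2.279 -2.556
endloop
endfacet
facet normal -0.170 -0.857 -0.486
outer loop
vertex -0.8 1.371 3.282
vertex -1.366 1.835 2.661
vertex -0.42 1.678 2.607
endloop
endfacet
facet normal 0.840 0.123 0.529
outer loop
vertex -0.8 1.371 3.282
vertex -0.42 1.678 2.607
vertex -1.114 3.105 3.379
endloop
endfacet
facet normal -0.170 -0.857 -0.486
outer loop
vertex -0.42 1.678 2.607
vertex -1.366 1.835 2.661
vertex -0.752 2.104 1.972
endloop
endfacet
facet normal 0.864 0.488 -0.125
outer loop
vertex -0.42 1.678 2.607
vertex -0.752 2.104 1.972
vertex -1.114 3.105 3.379
endloop
endfacet
facet normal -0.170 -0.857 -0.486
outer loop
vertex -0.752 2.104 1.972
vertex -1.366 1.835 2.661
vertex -1.547 2.327 1.856
endloop
endfacet
facet normal 0.301 0.812 -0.500
outer loop
vertex -0.752 2.104 1.972
vertex -1.547 2.327 1.856
vertex -1.114 3.105 3.379
endloop
endfacet
facet normal -0.170 -0.857 -0.486
outer loop
vertex -1.547 2.327 1.856
vertex -1.366 1.835 2.661
vertex -2.204 2.18 2.345
endloop
endfacet
facet normal -0.424 0.850 -0.314
outer loop
vertex -1.547 2.327 1.856
vertex -2.204 2.18 2.345
vertex -1.114 3.105 3.379
endloop
endfacet
facet normal -0.170 -0.858 -0.485
outer loop
vertex -2.204 2.18 2.345
vertex -1.366 1.835 2.661
vertex -2.231 1.774 3.072
endloop
endfacet
facet normal -0.765 0.574 0.292
outer loop
vertex -2.204 2.18 2.345
vertex -2.231 1.774 3.072
vertex -1.114 3.105 3.379
endloop
endfacet
facet normal -0.170 -0.858 -0.485
outer loop
vertex -2.231 1.774 3.072
vertex -1.366 1.835 2.661
vertex -1.606 1.414 3.489
endloop
endfacet
facet normal -0.466 0.192 0.864
outer loop
vertex -2.231 1.774 3.072
vertex -1.606 1.414 3.489
vertex -1.114 3.105 3.379
endloop
endfacet
facet normal -0.170 -0.858 -0.485
outer loop
vertex -1.606 1.414 3.489
vertex -1.366 1.835 2.661
vertex -0.8 1.371 3.282
endloop
endfacet
facet normal 0.248 -0.009 0.969
outer loop
vertex -1.606 1.414 3.489
vertex -0.8 1.371 3.282
vertex -1.114 3.105 3.379
endloop
endfacet

endsolid


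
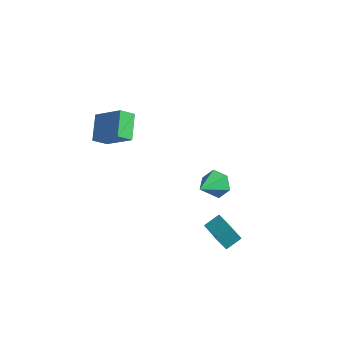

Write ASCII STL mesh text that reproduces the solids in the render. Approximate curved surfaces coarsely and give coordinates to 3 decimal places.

solid 
facet normal -0.786 -0.045 -0.616
outer loop
vertex -3.099 -3.255 2.576
vertex -3.787 -2.017 3.363
vertex -2.65 -2.611 1.956
endloop
endfacet
facet normal 0.424 -0.764 -0.486
outer loop
vertex -1.093 -2.523 3.177
vertex -3.099 -3.255 2.576
vertex -2.65 -2.611 1.956
endloop
endfacet
facet normal -0.786 -0.045 -0.616
outer loop
vertex -2.65 -2.611 1.956
vertex -3.787 -2.017 3.363
vertex -3.338 -1.374 2.744
endloop
endfacet
facet normal 0.449 0.644 -0.619
outer loop
vertex -3.338 -1.374 2.744
vertex -1.093 -2.523 3.177
vertex -2.65 -2.611 1.956
endloop
endfacet
facet normal -0.449 -0.644 0.620
outer loop
vertex -3.099 -3.255 2.576
vertex -2.23 -1.929 4.584
vertex -3.787 -2.017 3.363
endloop
endfacet
facet normal 0.424 -0.764 -0.486
outer loop
vertex -1.542 -3.166 3.796
vertex -3.099 -3.255 2.576
vertex -1.093 -2.523 3.177
endloop
endfacet
facet normal -0.449 -0.644 0.620
outer loop
vertex -1.542 -3.166 3.796
vertex -2.23 -1.929 4.584
vertex -3.099 -3.255 2.576
endloop
endfacet
facet normal -0.424 0.764 0.486
outer loop
vertex -3.787 -2.017 3.363
vertex -2.23 -1.929 4.584
vertex -3.338 -1.374 2.744
endloop
endfacet
facet normal 0.449 0.644 -0.620
outer loop
vertex -1.781 -1.285 3.964
vertex -1.093 -2.523 3.177
vertex -3.338 -1.374 2.744
endloop
endfacet
facet normal -0.425 0.764 0.486
outer loop
vertex -3.338 -1.374 2.744
vertex -2.23 -1.929 4.584
vertex -1.781 -1.285 3.964
endloop
endfacet
facet normal 0.786 0.045 0.617
outer loop
vertex -1.781 -1.285 3.964
vertex -1.542 -3.166 3.796
vertex -1.093 -2.523 3.177
endloop
endfacet
facet normal 0.786 0.045 0.616
outer loop
vertex -2.23 -1.929 4.584
vertex -1.542 -3.166 3.796
vertex -1.781 -1.285 3.964
endloop
endfacet
facet normal 0.027 0.859 -0.511
outer loop
vertex 2.824 0.844 -2.043
vertex 1.934 0.865 -2.054
vertex 2.38 1.248 -1.386
endloop
endfacet
facet normal 0.784 -0.126 0.608
outer loop
vertex 2.824 0.844 -2.043
vertex 2.38 1.248 -1.386
vertex 1.886 -0.665 -1.146
endloop
endfacet
facet normal 0.027 0.859 -0.511
outer loop
vertex 2.38 1.248 -1.386
vertex 1.934 0.865 -2.054
vertex 1.49 1.269 -1.397
endloop
endfacet
facet normal -0.009 0.127 0.992
outer loop
vertex 2.38 1.248 -1.386
vertex 1.49 1.269 -1.397
vertex 1.886 -0.665 -1.146
endloop
endfacet
facet normal 0.027 0.860 -0.510
outer loop
vertex 1.49 1.269 -1.397
vertex 1.934 0.865 -2.054
vertex 1.045 0.886 -2.066
endloop
endfacet
facet normal -0.805 -0.089 0.586
outer loop
vertex 1.49 1.269 -1.397
vertex 1.045 0.886 -2.066
vertex 1.886 -0.665 -1.146
endloop
endfacet
facet normal 0.027 0.860 -0.510
outer loop
vertex 1.045 0.886 -2.066
vertex 1.934 0.865 -2.054
vertex 1.489 0.482 -2.723
endloop
endfacet
facet normal -0.806 -0.557 -0.202
outer loop
vertex 1.045 0.886 -2.066
vertex 1.489 0.482 -2.723
vertex 1.886 -0.665 -1.146
endloop
endfacet
facet normal 0.027 0.860 -0.510
outer loop
vertex 1.489 0.482 -2.723
vertex 1.934 0.865 -2.054
vertex 2.378 0.461 -2.711
endloop
endfacet
facet normal -0.011 -0.810 -0.586
outer loop
vertex 1.489 0.482 -2.723
vertex 2.378 0.461 -2.711
vertex 1.886 -0.665 -1.146
endloop
endfacet
facet normal 0.027 0.859 -0.511
outer loop
vertex 2.378 0.461 -2.711
vertex 1.934 0.865 -2.054
vertex 2.824 0.844 -2.043
endloop
endfacet
facet normal 0.783 -0.595 -0.182
outer loop
vertex 2.378 0.461 -2.711
vertex 2.824 0.844 -2.043
vertex 1.886 -0.665 -1.146
endloop
endfacet
facet normal -0.431 -0.267 0.862
outer loop
vertex 4.557 -1.698 -2.022
vertex 3.249 -0.868 -2.419
vertex 4.168 -2.527 -2.473
endloop
endfacet
facet normal 0.818 -0.519 0.248
outer loop
vertex 4.611 -2.252 -3.361
vertex 4.557 -1.698 -2.022
vertex 4.168 -2.527 -2.473
endloop
endfacet
facet normal -0.430 -0.266 0.863
outer loop
vertex 4.168 -2.527 -2.473
vertex 3.249 -0.868 -2.419
vertex 2.859 -1.696 -2.869
endloop
endfacet
facet normal -0.382 -0.812 -0.442
outer loop
vertex 2.859 -1.696 -2.869
vertex 4.611 -2.252 -3.361
vertex 4.168 -2.527 -2.473
endloop
endfacet
facet normal 0.381 0.812 0.442
outer loop
vertex 4.557 -1.698 -2.022
vertex 3.692 -0.593 -3.307
vertex 3.249 -0.868 -2.419
endloop
endfacet
facet normal 0.817 -0.520 0.248
outer loop
vertex 5.001 -1.424 -2.911
vertex 4.557 -1.698 -2.022
vertex 4.611 -2.252 -3.361
endloop
endfacet
facet normal 0.382 0.812 0.441
outer loop
vertex 5.001 -1.424 -2.911
vertex 3.692 -0.593 -3.307
vertex 4.557 -1.698 -2.022
endloop
endfacet
facet normal -0.818 0.520 -0.247
outer loop
vertex 3.249 -0.868 -2.419
vertex 3.692 -0.593 -3.307
vertex 2.859 -1.696 -2.869
endloop
endfacet
facet normal -0.382 -0.812 -0.441
outer loop
vertex 3.303 -1.422 -3.758
vertex 4.611 -2.252 -3.361
vertex 2.859 -1.696 -2.869
endloop
endfacet
facet normal -0.818 0.519 -0.249
outer loop
vertex 2.859 -1.696 -2.869
vertex 3.692 -0.593 -3.307
vertex 3.303 -1.422 -3.758
endloop
endfacet
facet normal 0.431 0.266 -0.862
outer loop
vertex 3.303 -1.422 -3.758
vertex 5.001 -1.424 -2.911
vertex 4.611 -2.252 -3.361
endloop
endfacet
facet normal 0.430 0.267 -0.862
outer loop
vertex 3.692 -0.593 -3.307
vertex 5.001 -1.424 -2.911
vertex 3.303 -1.422 -3.758
endloop
endfacet

endsolid


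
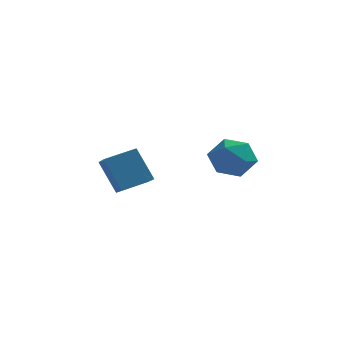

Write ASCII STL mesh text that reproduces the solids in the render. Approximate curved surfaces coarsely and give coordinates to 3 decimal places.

solid 
facet normal -0.456 0.263 0.850
outer loop
vertex -4.285 -1.996 -0.538
vertex -3.161 -1.317 -0.145
vertex -4.672 -1.069 -1.033
endloop
endfacet
facet normal -0.820 -0.495 -0.287
outer loop
vertex -3.919 -1.503 -2.435
vertex -4.285 -1.996 -0.538
vertex -4.672 -1.069 -1.033
endloop
endfacet
facet normal -0.456 0.263 0.850
outer loop
vertex -4.672 -1.069 -1.033
vertex -3.161 -1.317 -0.145
vertex -3.548 -0.39 -0.64
endloop
endfacet
facet normal -0.346 0.828 -0.442
outer loop
vertex -3.548 -0.39 -0.64
vertex -3.919 -1.503 -2.435
vertex -4.672 -1.069 -1.033
endloop
endfacet
facet normal 0.346 -0.828 0.442
outer loop
vertex -4.285 -1.996 -0.538
vertex -2.408 -1.751 -1.547
vertex -3.161 -1.317 -0.145
endloop
endfacet
facet normal -0.820 -0.495 -0.287
outer loop
vertex -3.532 -2.43 -1.94
vertex -4.285 -1.996 -0.538
vertex -3.919 -1.503 -2.435
endloop
endfacet
facet normal 0.346 -0.828 0.442
outer loop
vertex -3.532 -2.43 -1.94
vertex -2.408 -1.751 -1.547
vertex -4.285 -1.996 -0.538
endloop
endfacet
facet normal 0.820 0.495 0.287
outer loop
vertex -3.161 -1.317 -0.145
vertex -2.408 -1.751 -1.547
vertex -3.548 -0.39 -0.64
endloop
endfacet
facet normal -0.346 0.828 -0.442
outer loop
vertex -2.795 -0.824 -2.042
vertex -3.919 -1.503 -2.435
vertex -3.548 -0.39 -0.64
endloop
endfacet
facet normal 0.820 0.495 0.287
outer loop
vertex -3.548 -0.39 -0.64
vertex -2.408 -1.751 -1.547
vertex -2.795 -0.824 -2.042
endloop
endfacet
facet normal 0.456 -0.263 -0.850
outer loop
vertex -2.795 -0.824 -2.042
vertex -3.532 -2.43 -1.94
vertex -3.919 -1.503 -2.435
endloop
endfacet
facet normal 0.456 -0.263 -0.850
outer loop
vertex -2.408 -1.751 -1.547
vertex -3.532 -2.43 -1.94
vertex -2.795 -0.824 -2.042
endloop
endfacet
facet normal -0.262 0.868 0.422
outer loop
vertex 0.086 -1.987 -0.031
vertex 0.318 -2.355 0.869
vertex 1.013 -1.882 0.328
endloop
endfacet
facet normal -0.017 0.971 -0.240
outer loop
vertex 0.086 -1.987 -0.031
vertex 1.013 -1.882 0.328
vertex 0.873 -2.122 -0.631
endloop
endfacet
facet normal -0.423 0.590 -0.687
outer loop
vertex 0.086 -1.987 -0.031
vertex 0.873 -2.122 -0.631
vertex 0.092 -2.743 -0.684
endloop
endfacet
facet normal -0.920 0.253 -0.301
outer loop
vertex 0.086 -1.987 -0.031
vertex 0.092 -2.743 -0.684
vertex -0.251 -2.887 0.243
endloop
endfacet
facet normal -0.820 0.424 0.385
outer loop
vertex 0.086 -1.987 -0.031
vertex -0.251 -2.887 0.243
vertex 0.318 -2.355 0.869
endloop
endfacet
facet normal 0.647 0.712 -0.273
outer loop
vertex 0.873 -2.122 -0.631
vertex 1.013 -1.882 0.328
vertex 1.591 -2.573 -0.103
endloop
endfacet
facet normal 0.251 0.546 0.800
outer loop
vertex 1.013 -1.882 0.328
vertex 0.318 -2.355 0.869
vertex 1.248 -2.717 0.824
endloop
endfacet
facet normal -0.652 -0.172 0.739
outer loop
vertex 0.318 -2.355 0.869
vertex -0.251 -2.887 0.243
vertex 0.467 -3.338 0.771
endloop
endfacet
facet normal -0.813 -0.449 -0.371
outer loop
vertex -0.251 -2.887 0.243
vertex 0.092 -2.743 -0.684
vertex 0.327 -3.578 -0.188
endloop
endfacet
facet normal -0.010 0.098 -0.995
outer loop
vertex 0.092 -2.743 -0.684
vertex 0.873 -2.122 -0.631
vertex 1.022 -3.105 -0.729
endloop
endfacet
facet normal 0.920 -0.253 0.301
outer loop
vertex 1.254 -3.473 0.171
vertex 1.591 -2.573 -0.103
vertex 1.248 -2.717 0.824
endloop
endfacet
facet normal 0.423 -0.590 0.687
outer loop
vertex 1.254 -3.473 0.171
vertex 1.248 -2.717 0.824
vertex 0.467 -3.338 0.771
endloop
endfacet
facet normal 0.017 -0.971 0.240
outer loop
vertex 1.254 -3.473 0.171
vertex 0.467 -3.338 0.771
vertex 0.327 -3.578 -0.188
endloop
endfacet
facet normal 0.262 -0.868 -0.422
outer loop
vertex 1.254 -3.473 0.171
vertex 0.327 -3.578 -0.188
vertex 1.022 -3.105 -0.729
endloop
endfacet
facet normal 0.820 -0.424 -0.385
outer loop
vertex 1.254 -3.473 0.171
vertex 1.022 -3.105 -0.729
vertex 1.591 -2.573 -0.103
endloop
endfacet
facet normal 0.813 0.449 0.371
outer loop
vertex 1.248 -2.717 0.824
vertex 1.591 -2.573 -0.103
vertex 1.013 -1.882 0.328
endloop
endfacet
facet normal 0.010 -0.098 0.995
outer loop
vertex 0.467 -3.338 0.771
vertex 1.248 -2.717 0.824
vertex 0.318 -2.355 0.869
endloop
endfacet
facet normal -0.647 -0.712 0.273
outer loop
vertex 0.327 -3.578 -0.188
vertex 0.467 -3.338 0.771
vertex -0.251 -2.887 0.243
endloop
endfacet
facet normal -0.251 -0.546 -0.800
outer loop
vertex 1.022 -3.105 -0.729
vertex 0.327 -3.578 -0.188
vertex 0.092 -2.743 -0.684
endloop
endfacet
facet normal 0.652 0.172 -0.739
outer loop
vertex 1.591 -2.573 -0.103
vertex 1.022 -3.105 -0.729
vertex 0.873 -2.122 -0.631
endloop
endfacet

endsolid


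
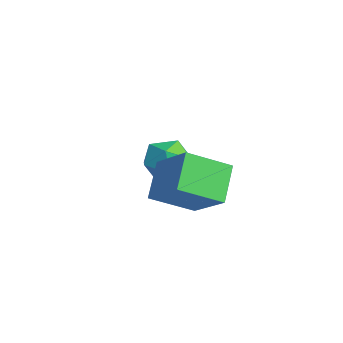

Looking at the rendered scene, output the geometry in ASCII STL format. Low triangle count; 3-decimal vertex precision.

solid 
facet normal -0.603 0.382 0.701
outer loop
vertex -1.382 1.987 1.112
vertex 0.3 2.522 2.268
vertex -1.321 3.711 0.225
endloop
endfacet
facet normal -0.797 -0.254 -0.548
outer loop
vertex -0.26 3.038 -1.008
vertex -1.382 1.987 1.112
vertex -1.321 3.711 0.225
endloop
endfacet
facet normal -0.603 0.382 0.701
outer loop
vertex -1.321 3.711 0.225
vertex 0.3 2.522 2.268
vertex 0.361 4.246 1.381
endloop
endfacet
facet normal 0.032 0.889 -0.458
outer loop
vertex 0.361 4.246 1.381
vertex -0.26 3.038 -1.008
vertex -1.321 3.711 0.225
endloop
endfacet
facet normal -0.032 -0.889 0.458
outer loop
vertex -1.382 1.987 1.112
vertex 1.361 1.849 1.035
vertex 0.3 2.522 2.268
endloop
endfacet
facet normal -0.797 -0.254 -0.548
outer loop
vertex -0.321 1.314 -0.121
vertex -1.382 1.987 1.112
vertex -0.26 3.038 -1.008
endloop
endfacet
facet normal -0.032 -0.889 0.458
outer loop
vertex -0.321 1.314 -0.121
vertex 1.361 1.849 1.035
vertex -1.382 1.987 1.112
endloop
endfacet
facet normal 0.797 0.254 0.548
outer loop
vertex 0.3 2.522 2.268
vertex 1.361 1.849 1.035
vertex 0.361 4.246 1.381
endloop
endfacet
facet normal 0.032 0.889 -0.458
outer loop
vertex 1.422 3.573 0.148
vertex -0.26 3.038 -1.008
vertex 0.361 4.246 1.381
endloop
endfacet
facet normal 0.797 0.254 0.548
outer loop
vertex 0.361 4.246 1.381
vertex 1.361 1.849 1.035
vertex 1.422 3.573 0.148
endloop
endfacet
facet normal 0.603 -0.382 -0.701
outer loop
vertex 1.422 3.573 0.148
vertex -0.321 1.314 -0.121
vertex -0.26 3.038 -1.008
endloop
endfacet
facet normal 0.603 -0.382 -0.701
outer loop
vertex 1.361 1.849 1.035
vertex -0.321 1.314 -0.121
vertex 1.422 3.573 0.148
endloop
endfacet
facet normal -0.862 -0.432 0.265
outer loop
vertex -4.646 3.308 0.197
vertex -4.35 2.395 -0.327
vertex -4.093 2.529 0.728
endloop
endfacet
facet normal -0.656 0.047 0.753
outer loop
vertex -4.646 3.308 0.197
vertex -4.093 2.529 0.728
vertex -3.839 3.581 0.883
endloop
endfacet
facet normal -0.595 0.680 0.429
outer loop
vertex -4.646 3.308 0.197
vertex -3.839 3.581 0.883
vertex -3.94 4.097 -0.076
endloop
endfacet
facet normal -0.763 0.592 -0.260
outer loop
vertex -4.646 3.308 0.197
vertex -3.94 4.097 -0.076
vertex -4.255 3.364 -0.823
endloop
endfacet
facet normal -0.928 -0.094 -0.361
outer loop
vertex -4.646 3.308 0.197
vertex -4.255 3.364 -0.823
vertex -4.35 2.395 -0.327
endloop
endfacet
facet normal -0.010 -0.143 0.990
outer loop
vertex -3.839 3.581 0.883
vertex -4.093 2.529 0.728
vertex -3.045 2.836 0.783
endloop
endfacet
facet normal -0.344 -0.917 0.200
outer loop
vertex -4.093 2.529 0.728
vertex -4.35 2.395 -0.327
vertex -3.36 2.103 0.036
endloop
endfacet
facet normal -0.451 -0.371 -0.812
outer loop
vertex -4.35 2.395 -0.327
vertex -4.255 3.364 -0.823
vertex -3.461 2.619 -0.923
endloop
endfacet
facet normal -0.183 0.739 -0.648
outer loop
vertex -4.255 3.364 -0.823
vertex -3.94 4.097 -0.076
vertex -3.207 3.671 -0.768
endloop
endfacet
facet normal 0.089 0.881 0.465
outer loop
vertex -3.94 4.097 -0.076
vertex -3.839 3.581 0.883
vertex -2.95 3.805 0.287
endloop
endfacet
facet normal 0.763 -0.592 0.260
outer loop
vertex -2.654 2.892 -0.237
vertex -3.045 2.836 0.783
vertex -3.36 2.103 0.036
endloop
endfacet
facet normal 0.595 -0.680 -0.429
outer loop
vertex -2.654 2.892 -0.237
vertex -3.36 2.103 0.036
vertex -3.461 2.619 -0.923
endloop
endfacet
facet normal 0.656 -0.047 -0.753
outer loop
vertex -2.654 2.892 -0.237
vertex -3.461 2.619 -0.923
vertex -3.207 3.671 -0.768
endloop
endfacet
facet normal 0.862 0.432 -0.265
outer loop
vertex -2.654 2.892 -0.237
vertex -3.207 3.671 -0.768
vertex -2.95 3.805 0.287
endloop
endfacet
facet normal 0.928 0.094 0.361
outer loop
vertex -2.654 2.892 -0.237
vertex -2.95 3.805 0.287
vertex -3.045 2.836 0.783
endloop
endfacet
facet normal 0.183 -0.739 0.648
outer loop
vertex -3.36 2.103 0.036
vertex -3.045 2.836 0.783
vertex -4.093 2.529 0.728
endloop
endfacet
facet normal -0.089 -0.881 -0.465
outer loop
vertex -3.461 2.619 -0.923
vertex -3.36 2.103 0.036
vertex -4.35 2.395 -0.327
endloop
endfacet
facet normal 0.010 0.143 -0.990
outer loop
vertex -3.207 3.671 -0.768
vertex -3.461 2.619 -0.923
vertex -4.255 3.364 -0.823
endloop
endfacet
facet normal 0.344 0.917 -0.200
outer loop
vertex -2.95 3.805 0.287
vertex -3.207 3.671 -0.768
vertex -3.94 4.097 -0.076
endloop
endfacet
facet normal 0.451 0.371 0.812
outer loop
vertex -3.045 2.836 0.783
vertex -2.95 3.805 0.287
vertex -3.839 3.581 0.883
endloop
endfacet

endsolid


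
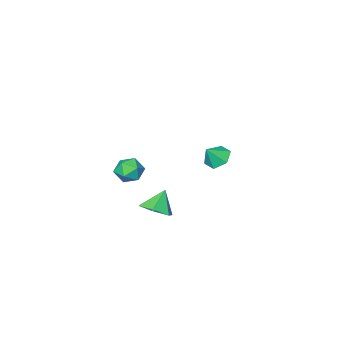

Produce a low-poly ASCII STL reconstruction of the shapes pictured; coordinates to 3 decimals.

solid 
facet normal -0.652 0.031 -0.757
outer loop
vertex -3.475 0.611 -2.098
vertex -4.091 0.159 -1.586
vertex -4.066 1.078 -1.57
endloop
endfacet
facet normal 0.692 0.706 0.150
outer loop
vertex -3.475 0.611 -2.098
vertex -4.066 1.078 -1.57
vertex -3.289 0.121 -0.654
endloop
endfacet
facet normal -0.652 0.031 -0.757
outer loop
vertex -4.066 1.078 -1.57
vertex -4.091 0.159 -1.586
vertex -4.682 0.626 -1.058
endloop
endfacet
facet normal 0.056 0.714 0.698
outer loop
vertex -4.066 1.078 -1.57
vertex -4.682 0.626 -1.058
vertex -3.289 0.121 -0.654
endloop
endfacet
facet normal -0.653 0.030 -0.757
outer loop
vertex -4.682 0.626 -1.058
vertex -4.091 0.159 -1.586
vertex -4.707 -0.293 -1.073
endloop
endfacet
facet normal -0.281 -0.008 0.960
outer loop
vertex -4.682 0.626 -1.058
vertex -4.707 -0.293 -1.073
vertex -3.289 0.121 -0.654
endloop
endfacet
facet normal -0.653 0.030 -0.757
outer loop
vertex -4.707 -0.293 -1.073
vertex -4.091 0.159 -1.586
vertex -4.116 -0.761 -1.601
endloop
endfacet
facet normal 0.017 -0.739 0.674
outer loop
vertex -4.707 -0.293 -1.073
vertex -4.116 -0.761 -1.601
vertex -3.289 0.121 -0.654
endloop
endfacet
facet normal -0.653 0.030 -0.757
outer loop
vertex -4.116 -0.761 -1.601
vertex -4.091 0.159 -1.586
vertex -3.5 -0.309 -2.114
endloop
endfacet
facet normal 0.653 -0.747 0.126
outer loop
vertex -4.116 -0.761 -1.601
vertex -3.5 -0.309 -2.114
vertex -3.289 0.121 -0.654
endloop
endfacet
facet normal -0.652 0.031 -0.757
outer loop
vertex -3.5 -0.309 -2.114
vertex -4.091 0.159 -1.586
vertex -3.475 0.611 -2.098
endloop
endfacet
facet normal 0.990 -0.025 -0.136
outer loop
vertex -3.5 -0.309 -2.114
vertex -3.475 0.611 -2.098
vertex -3.289 0.121 -0.654
endloop
endfacet
facet normal 0.545 0.144 -0.826
outer loop
vertex 3.117 2.597 -1.609
vertex 2.303 3.027 -2.071
vertex 2.96 3.613 -1.535
endloop
endfacet
facet normal 0.425 -0.000 0.905
outer loop
vertex 3.117 2.597 -1.609
vertex 2.96 3.613 -1.535
vertex 1.497 2.813 -0.849
endloop
endfacet
facet normal 0.545 0.144 -0.826
outer loop
vertex 2.96 3.613 -1.535
vertex 2.303 3.027 -2.071
vertex 2.146 4.043 -1.997
endloop
endfacet
facet normal -0.042 0.693 0.719
outer loop
vertex 2.96 3.613 -1.535
vertex 2.146 4.043 -1.997
vertex 1.497 2.813 -0.849
endloop
endfacet
facet normal 0.545 0.144 -0.826
outer loop
vertex 2.146 4.043 -1.997
vertex 2.303 3.027 -2.071
vertex 1.489 3.457 -2.533
endloop
endfacet
facet normal -0.748 0.619 0.240
outer loop
vertex 2.146 4.043 -1.997
vertex 1.489 3.457 -2.533
vertex 1.497 2.813 -0.849
endloop
endfacet
facet normal 0.545 0.145 -0.826
outer loop
vertex 1.489 3.457 -2.533
vertex 2.303 3.027 -2.071
vertex 1.647 2.442 -2.607
endloop
endfacet
facet normal -0.987 -0.150 -0.053
outer loop
vertex 1.489 3.457 -2.533
vertex 1.647 2.442 -2.607
vertex 1.497 2.813 -0.849
endloop
endfacet
facet normal 0.545 0.145 -0.826
outer loop
vertex 1.647 2.442 -2.607
vertex 2.303 3.027 -2.071
vertex 2.461 2.012 -2.145
endloop
endfacet
facet normal -0.521 -0.843 0.133
outer loop
vertex 1.647 2.442 -2.607
vertex 2.461 2.012 -2.145
vertex 1.497 2.813 -0.849
endloop
endfacet
facet normal 0.545 0.145 -0.826
outer loop
vertex 2.461 2.012 -2.145
vertex 2.303 3.027 -2.071
vertex 3.117 2.597 -1.609
endloop
endfacet
facet normal 0.185 -0.769 0.613
outer loop
vertex 2.461 2.012 -2.145
vertex 3.117 2.597 -1.609
vertex 1.497 2.813 -0.849
endloop
endfacet
facet normal -0.612 0.490 0.621
outer loop
vertex 3.729 3.407 2.021
vertex 3.015 3.102 1.557
vertex 3.339 2.625 2.253
endloop
endfacet
facet normal -0.016 0.292 0.956
outer loop
vertex 3.729 3.407 2.021
vertex 3.339 2.625 2.253
vertex 4.24 2.697 2.246
endloop
endfacet
facet normal 0.538 0.581 0.611
outer loop
vertex 3.729 3.407 2.021
vertex 4.24 2.697 2.246
vertex 4.474 3.217 1.545
endloop
endfacet
facet normal 0.283 0.957 0.061
outer loop
vertex 3.729 3.407 2.021
vertex 4.474 3.217 1.545
vertex 3.717 3.468 1.119
endloop
endfacet
facet normal -0.428 0.901 0.067
outer loop
vertex 3.729 3.407 2.021
vertex 3.717 3.468 1.119
vertex 3.015 3.102 1.557
endloop
endfacet
facet normal 0.040 -0.418 0.908
outer loop
vertex 4.24 2.697 2.246
vertex 3.339 2.625 2.253
vertex 3.843 1.952 1.921
endloop
endfacet
facet normal -0.926 -0.098 0.364
outer loop
vertex 3.339 2.625 2.253
vertex 3.015 3.102 1.557
vertex 3.086 2.203 1.495
endloop
endfacet
facet normal -0.628 0.567 -0.533
outer loop
vertex 3.015 3.102 1.557
vertex 3.717 3.468 1.119
vertex 3.32 2.723 0.794
endloop
endfacet
facet normal 0.523 0.659 -0.541
outer loop
vertex 3.717 3.468 1.119
vertex 4.474 3.217 1.545
vertex 4.221 2.795 0.787
endloop
endfacet
facet normal 0.936 0.050 0.349
outer loop
vertex 4.474 3.217 1.545
vertex 4.24 2.697 2.246
vertex 4.545 2.318 1.483
endloop
endfacet
facet normal -0.283 -0.957 -0.061
outer loop
vertex 3.831 2.013 1.019
vertex 3.843 1.952 1.921
vertex 3.086 2.203 1.495
endloop
endfacet
facet normal -0.538 -0.581 -0.611
outer loop
vertex 3.831 2.013 1.019
vertex 3.086 2.203 1.495
vertex 3.32 2.723 0.794
endloop
endfacet
facet normal 0.016 -0.292 -0.956
outer loop
vertex 3.831 2.013 1.019
vertex 3.32 2.723 0.794
vertex 4.221 2.795 0.787
endloop
endfacet
facet normal 0.612 -0.490 -0.621
outer loop
vertex 3.831 2.013 1.019
vertex 4.221 2.795 0.787
vertex 4.545 2.318 1.483
endloop
endfacet
facet normal 0.428 -0.901 -0.067
outer loop
vertex 3.831 2.013 1.019
vertex 4.545 2.318 1.483
vertex 3.843 1.952 1.921
endloop
endfacet
facet normal -0.523 -0.659 0.541
outer loop
vertex 3.086 2.203 1.495
vertex 3.843 1.952 1.921
vertex 3.339 2.625 2.253
endloop
endfacet
facet normal -0.936 -0.050 -0.349
outer loop
vertex 3.32 2.723 0.794
vertex 3.086 2.203 1.495
vertex 3.015 3.102 1.557
endloop
endfacet
facet normal -0.040 0.418 -0.908
outer loop
vertex 4.221 2.795 0.787
vertex 3.32 2.723 0.794
vertex 3.717 3.468 1.119
endloop
endfacet
facet normal 0.926 0.098 -0.364
outer loop
vertex 4.545 2.318 1.483
vertex 4.221 2.795 0.787
vertex 4.474 3.217 1.545
endloop
endfacet
facet normal 0.628 -0.567 0.533
outer loop
vertex 3.843 1.952 1.921
vertex 4.545 2.318 1.483
vertex 4.24 2.697 2.246
endloop
endfacet

endsolid
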